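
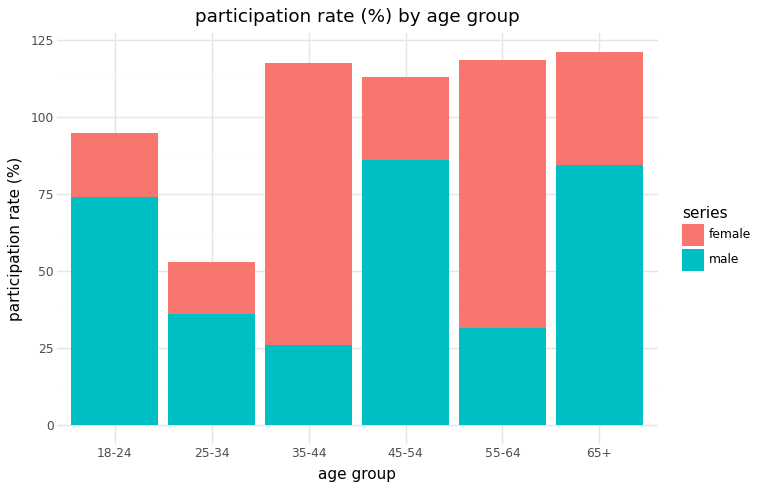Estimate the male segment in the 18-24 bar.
≈ 80

male top ≈ 80, bottom ≈ 0; segment ≈ 80.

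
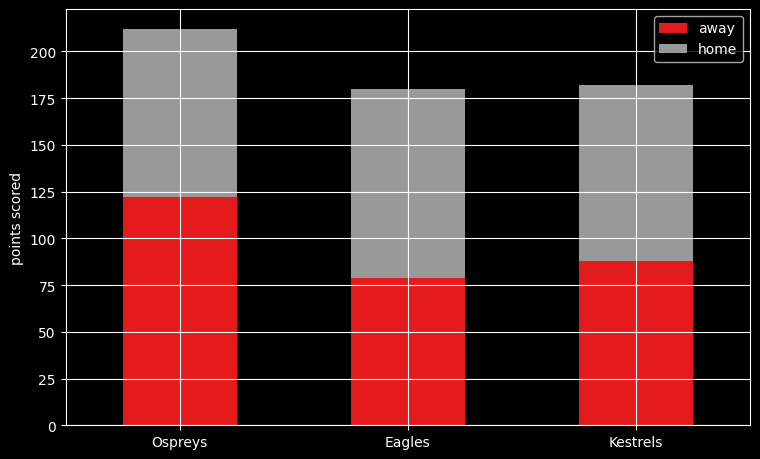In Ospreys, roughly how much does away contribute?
≈ 120

away top ≈ 120, bottom ≈ 0; segment ≈ 120.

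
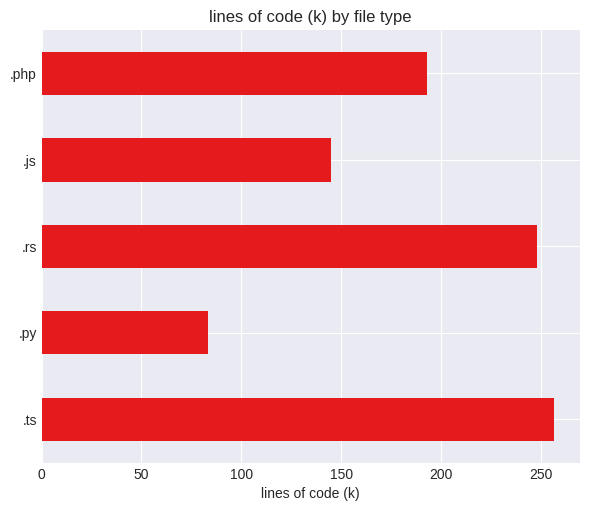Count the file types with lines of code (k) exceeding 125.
Above 125: .ts, .rs, .js, .php.

4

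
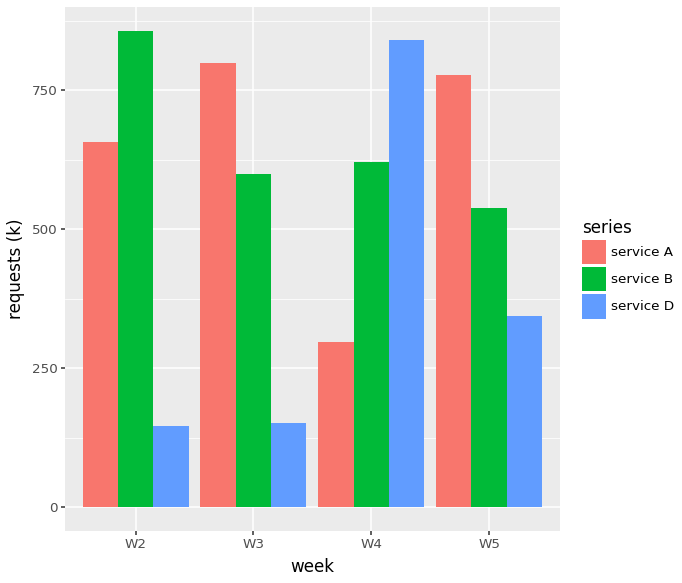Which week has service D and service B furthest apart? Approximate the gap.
W2: service D ≈ 100, service B ≈ 900 → gap ≈ 800. Next-largest (W3) is only ≈ 400.

W2, ≈ 800 k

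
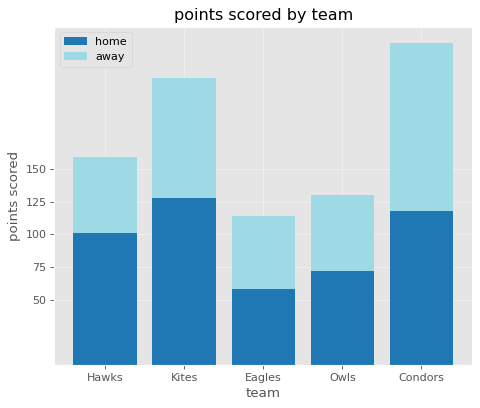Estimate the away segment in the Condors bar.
away top ≈ 250, bottom ≈ 125; segment ≈ 125.

≈ 125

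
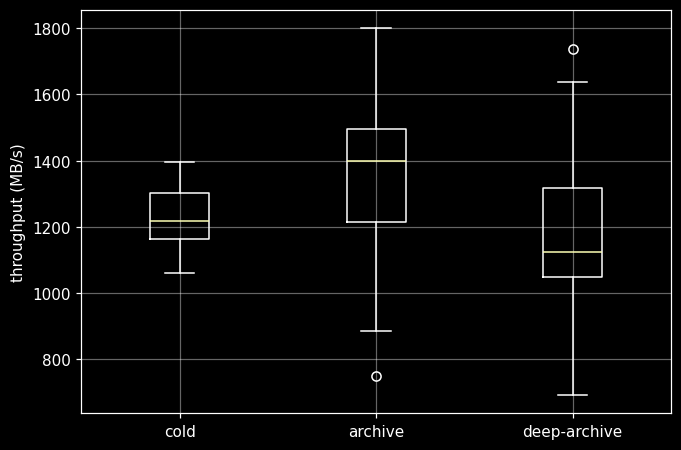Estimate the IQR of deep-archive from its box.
≈ 280

Q3 ≈ 1320, Q1 ≈ 1040; IQR ≈ 280.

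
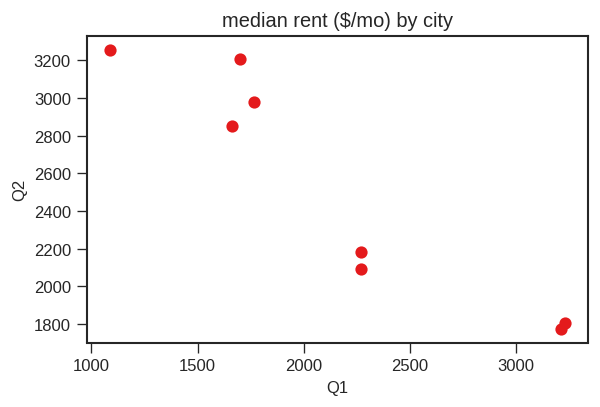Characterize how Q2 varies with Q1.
Points are negatively correlated; strong (|r| ≈ 0.9).

negative, strong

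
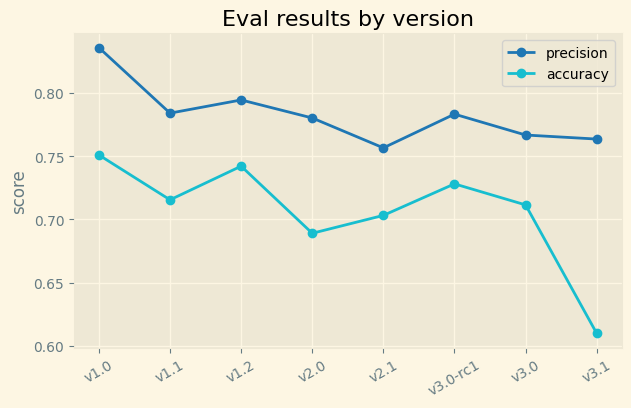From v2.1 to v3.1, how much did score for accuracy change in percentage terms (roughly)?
≈ -14.3%

v2.1 ≈ 0.70, v3.1 ≈ 0.60; (0.60 − 0.70) / 0.70 ≈ -14.3%.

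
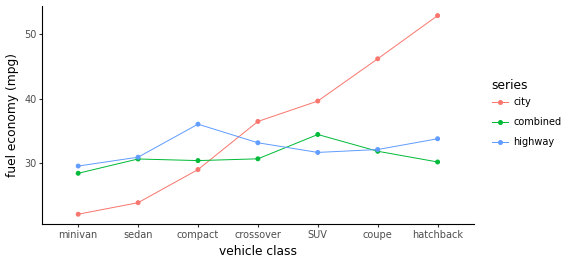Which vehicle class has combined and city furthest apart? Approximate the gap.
hatchback, ≈ 25 mpg

hatchback: combined ≈ 30, city ≈ 55 → gap ≈ 25. Next-largest (coupe) is only ≈ 15.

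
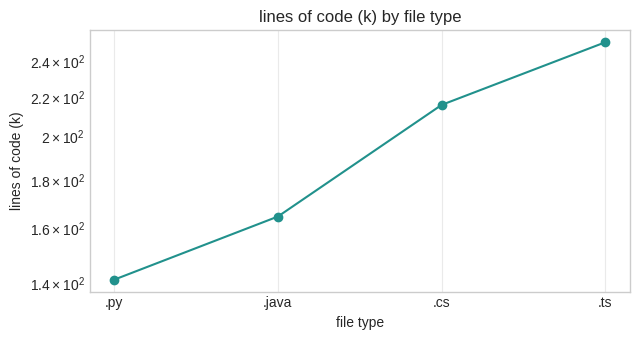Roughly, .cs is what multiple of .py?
.cs ≈ 220, .py ≈ 140; 220/140 ≈ 1.57.

≈ 1.57×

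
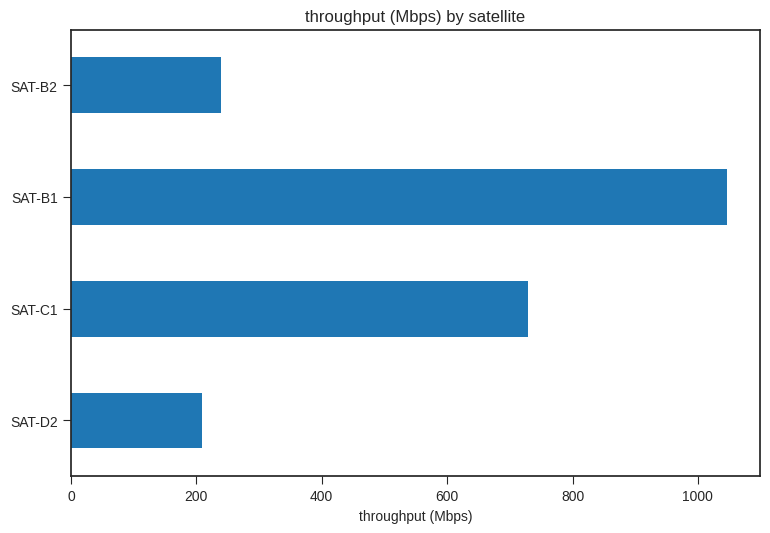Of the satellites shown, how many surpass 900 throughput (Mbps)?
Above 900: SAT-B1.

1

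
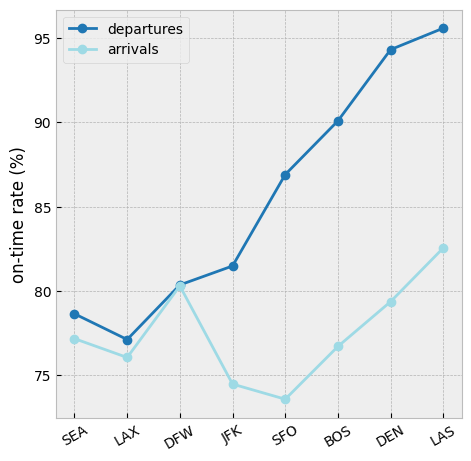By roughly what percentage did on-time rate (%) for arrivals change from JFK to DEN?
≈ +8.1%

JFK ≈ 74, DEN ≈ 80; (80 − 74) / 74 ≈ +8.1%.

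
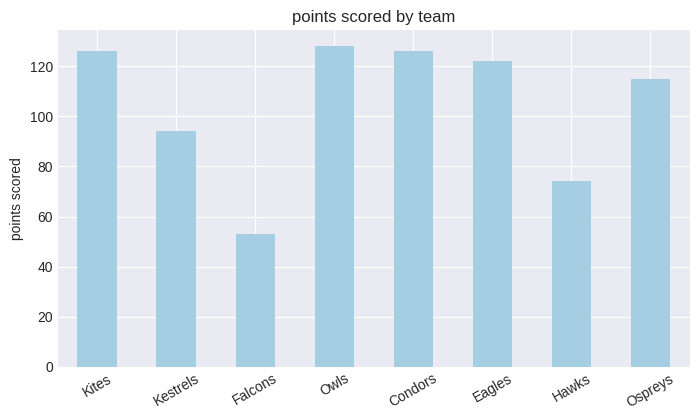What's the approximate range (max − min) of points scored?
≈ 60

Max Owls ≈ 120, min Falcons ≈ 60; range ≈ 60.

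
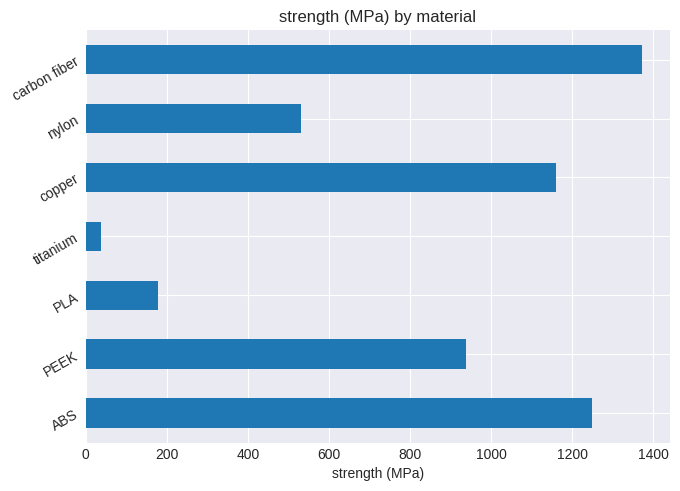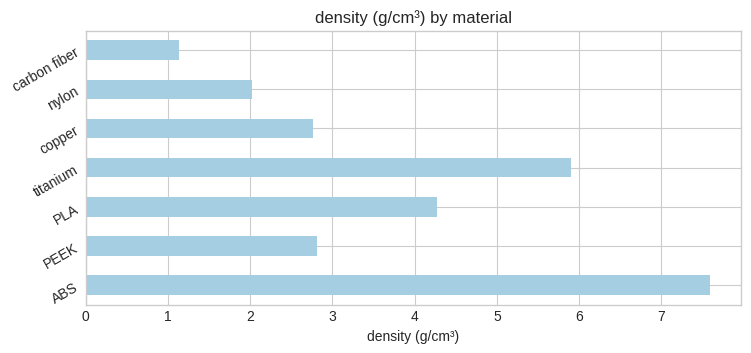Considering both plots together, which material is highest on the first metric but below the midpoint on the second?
Chart 2 median density (g/cm³) ≈ 3; below-median materials: copper, nylon, carbon fiber. Among those, carbon fiber has the highest strength (MPa) (≈ 1400).

carbon fiber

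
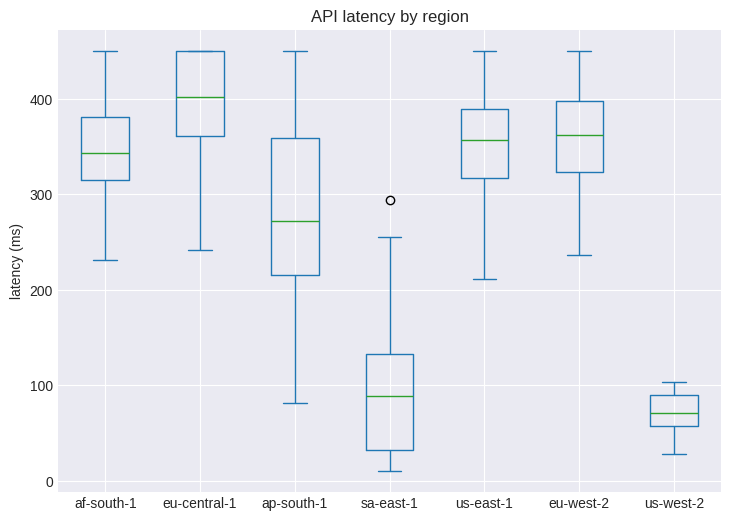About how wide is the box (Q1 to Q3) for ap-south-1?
≈ 150

Q3 ≈ 350, Q1 ≈ 200; IQR ≈ 150.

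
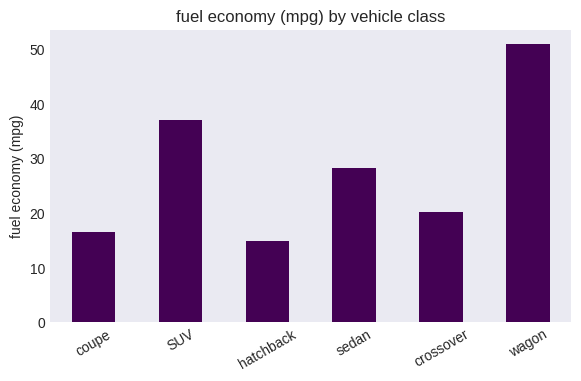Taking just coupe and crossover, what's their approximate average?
≈ 18

(15 + 20) / 2 ≈ 18.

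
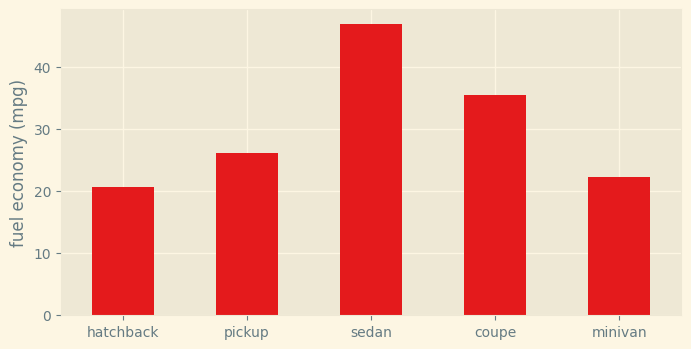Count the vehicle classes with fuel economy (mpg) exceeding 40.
1

Above 40: sedan.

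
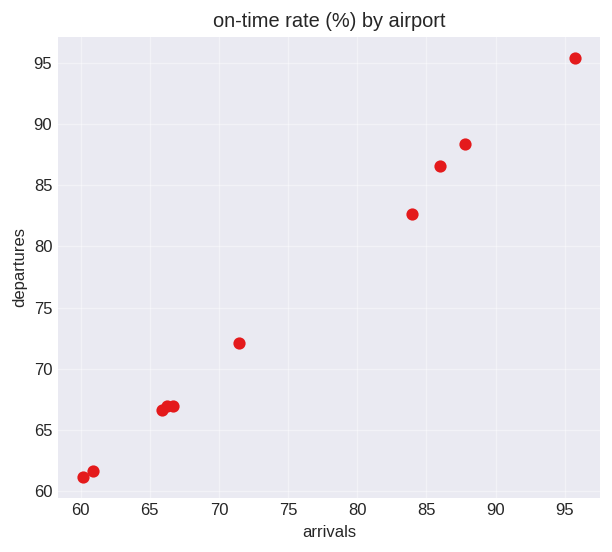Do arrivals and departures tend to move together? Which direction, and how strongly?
positive, strong

Points are positively correlated; strong (|r| ≈ 1.0).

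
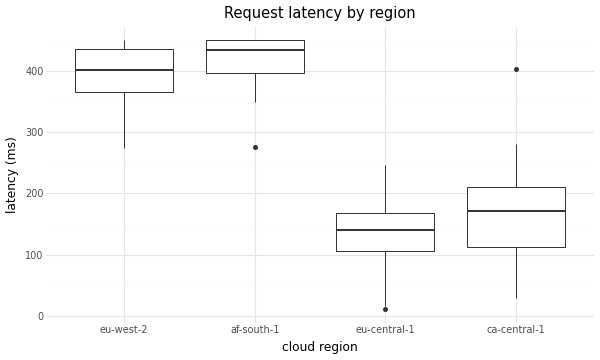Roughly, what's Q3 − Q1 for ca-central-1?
Q3 ≈ 200, Q1 ≈ 100; IQR ≈ 100.

≈ 100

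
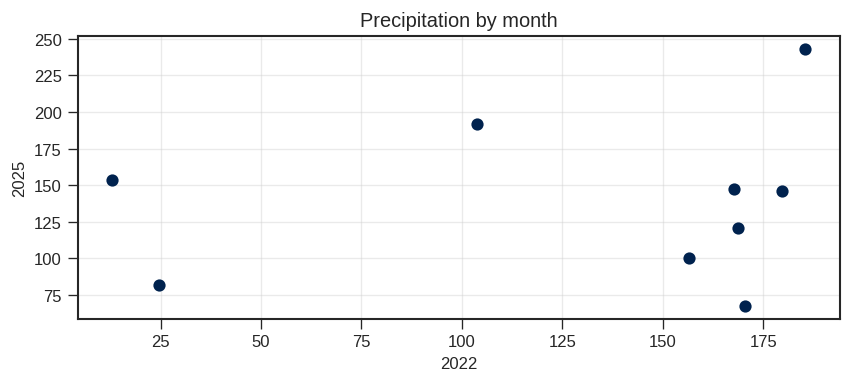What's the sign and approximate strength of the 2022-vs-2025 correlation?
Points are roughly uncorrelated; weak (|r| ≈ 0.2).

no clear correlation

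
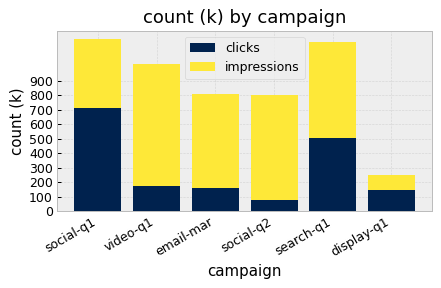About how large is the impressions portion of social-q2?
≈ 700

impressions top ≈ 800, bottom ≈ 100; segment ≈ 700.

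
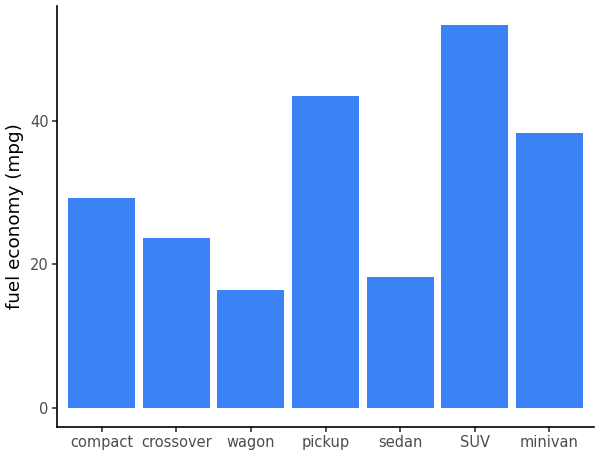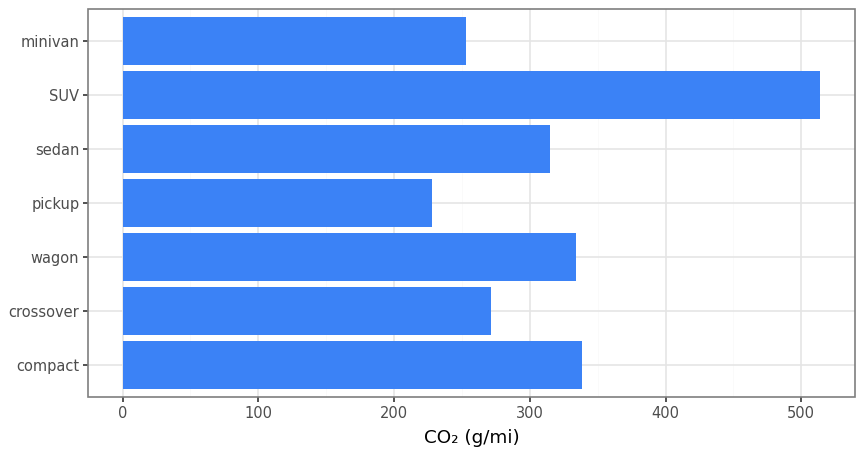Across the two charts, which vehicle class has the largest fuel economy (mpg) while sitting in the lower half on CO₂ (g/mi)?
pickup

Chart 2 median CO₂ (g/mi) ≈ 300; below-median vehicle classes: crossover, pickup, minivan. Among those, pickup has the highest fuel economy (mpg) (≈ 45).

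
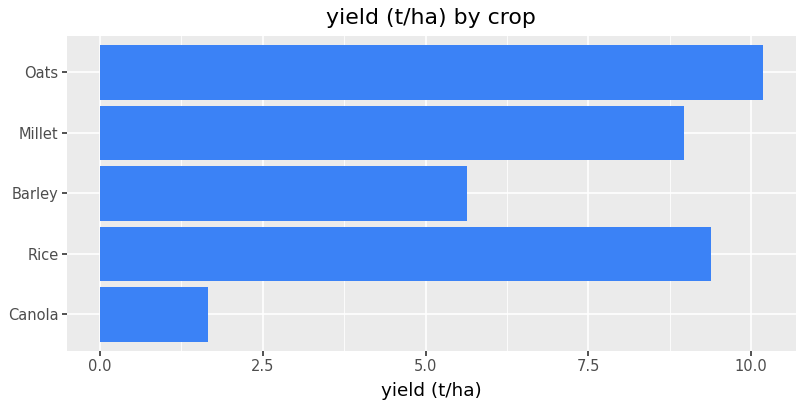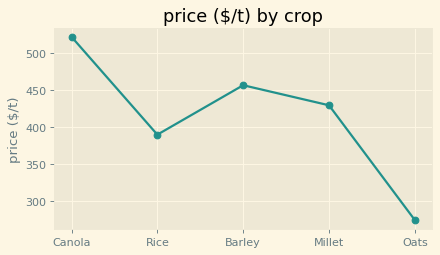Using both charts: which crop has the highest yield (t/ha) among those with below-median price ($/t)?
Oats

Chart 2 median price ($/t) ≈ 450; below-median crops: Rice, Oats. Among those, Oats has the highest yield (t/ha) (≈ 10).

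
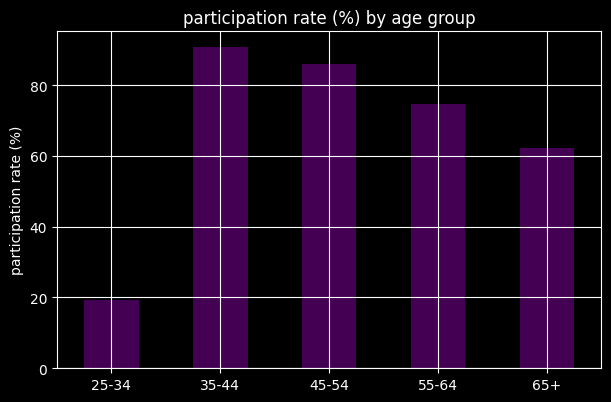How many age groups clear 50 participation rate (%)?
Above 50: 35-44, 45-54, 55-64, 65+.

4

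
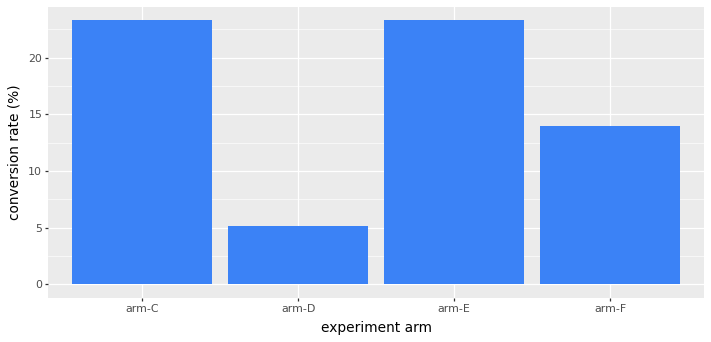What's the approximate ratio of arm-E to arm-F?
arm-E ≈ 24, arm-F ≈ 14; 24/14 ≈ 1.71.

≈ 1.71×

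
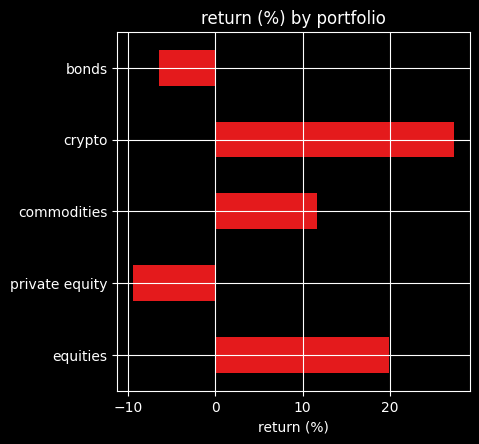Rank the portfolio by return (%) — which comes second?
equities

Top 3: crypto ≈ 25, equities ≈ 20, commodities ≈ 10.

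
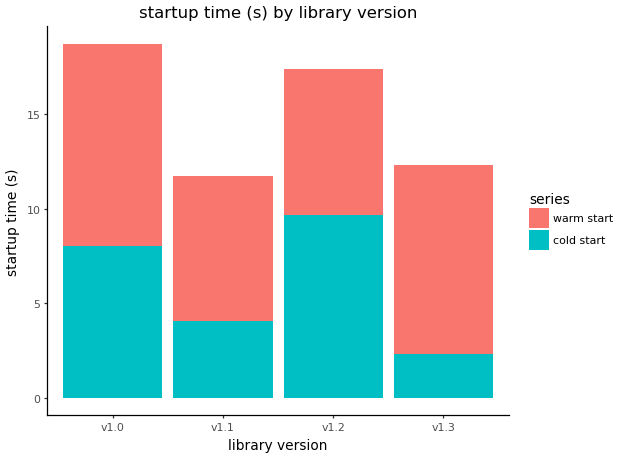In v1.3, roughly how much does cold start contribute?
≈ 2

cold start top ≈ 2, bottom ≈ 0; segment ≈ 2.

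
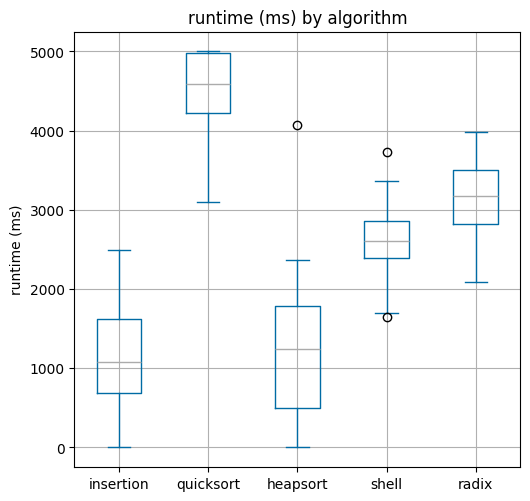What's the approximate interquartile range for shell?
Q3 ≈ 3000, Q1 ≈ 2500; IQR ≈ 500.

≈ 500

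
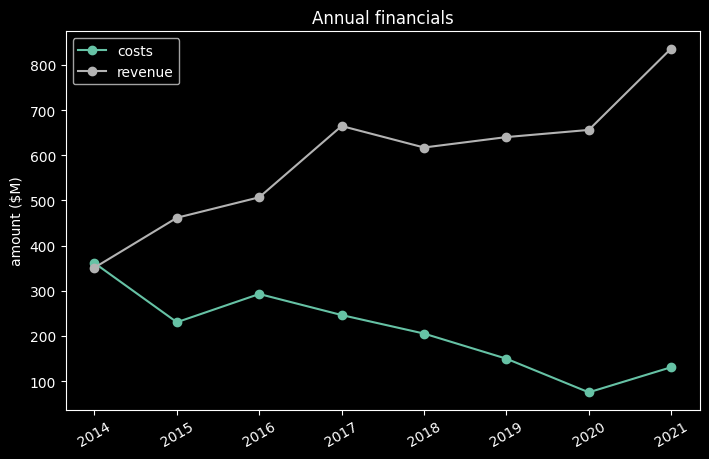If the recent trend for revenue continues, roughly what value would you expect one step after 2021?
Last three: 600, 700, 800 → slope ≈ 100/step → next ≈ 900.

≈ 900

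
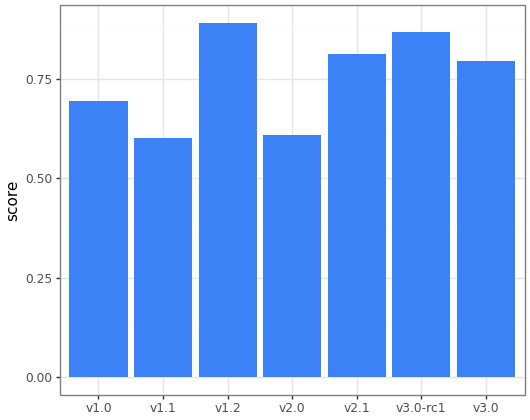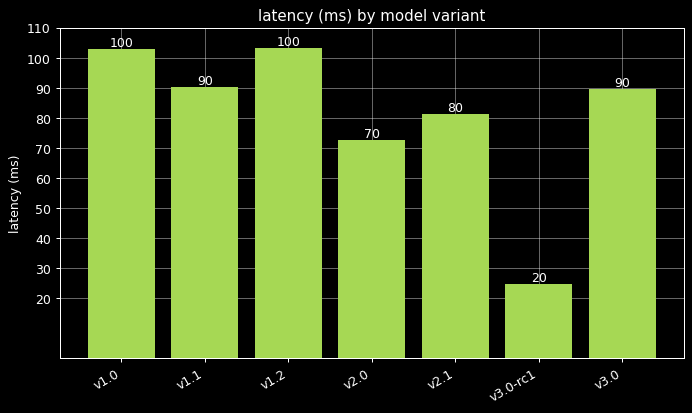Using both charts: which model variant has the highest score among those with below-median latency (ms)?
v3.0-rc1

Chart 2 median latency (ms) ≈ 90; below-median model variants: v2.0, v2.1, v3.0-rc1. Among those, v3.0-rc1 has the highest score (≈ 0.9).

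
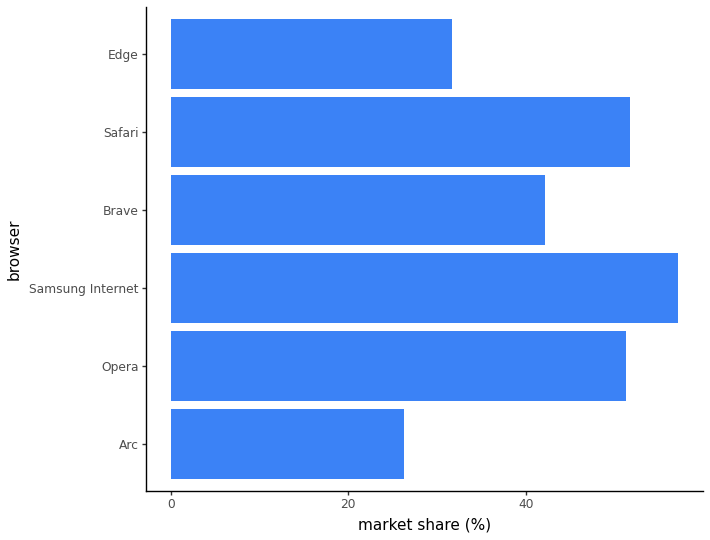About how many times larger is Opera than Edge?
≈ 1.67×

Opera ≈ 50, Edge ≈ 30; 50/30 ≈ 1.67.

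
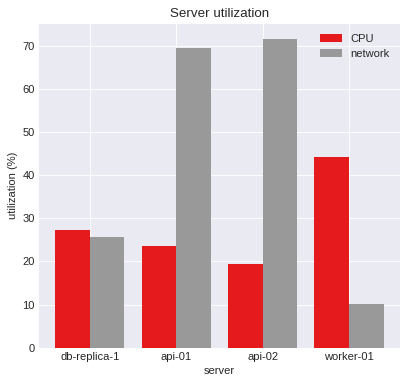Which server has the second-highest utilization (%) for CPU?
Top 3 for CPU: worker-01 ≈ 40, db-replica-1 ≈ 30, api-01 ≈ 20.

db-replica-1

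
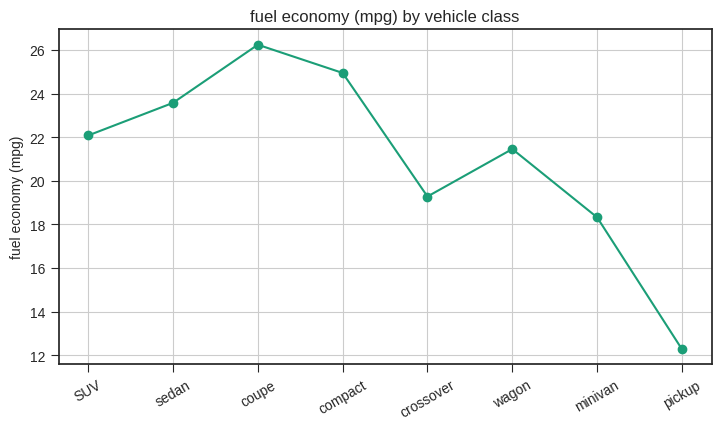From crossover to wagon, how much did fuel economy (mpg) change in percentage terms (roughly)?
≈ +10%

crossover ≈ 20, wagon ≈ 22; (22 − 20) / 20 ≈ +10%.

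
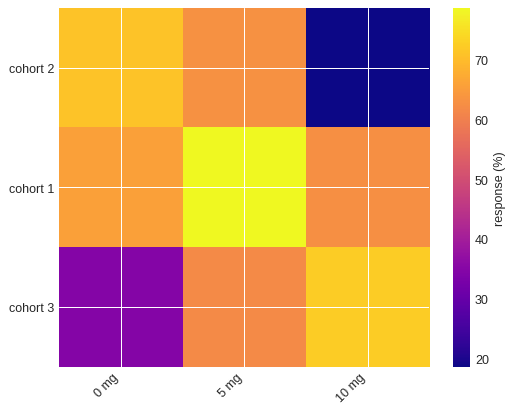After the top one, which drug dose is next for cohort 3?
5 mg

Top 3 for cohort 3: 10 mg ≈ 70, 5 mg ≈ 60, 0 mg ≈ 30.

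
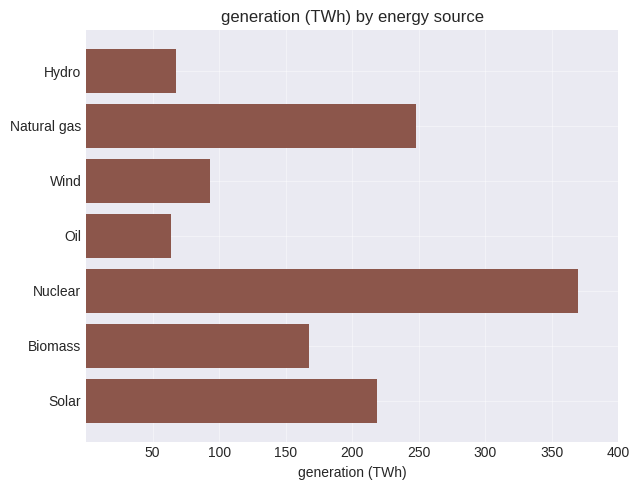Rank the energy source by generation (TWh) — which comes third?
Top 4: Nuclear ≈ 350, Natural gas ≈ 250, Solar ≈ 200, Biomass ≈ 150.

Solar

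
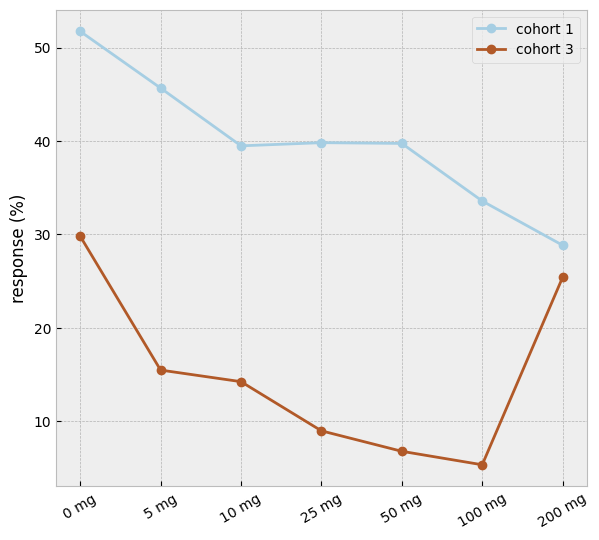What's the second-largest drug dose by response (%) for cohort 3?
200 mg

Top 3 for cohort 3: 0 mg ≈ 30, 200 mg ≈ 25, 5 mg ≈ 15.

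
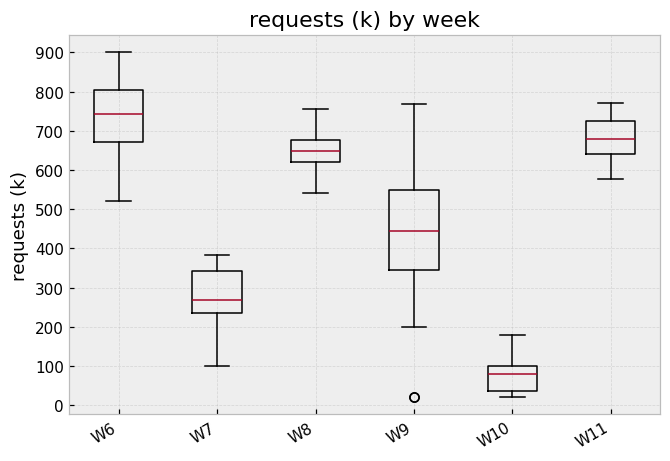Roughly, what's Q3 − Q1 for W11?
Q3 ≈ 700, Q1 ≈ 600; IQR ≈ 100.

≈ 100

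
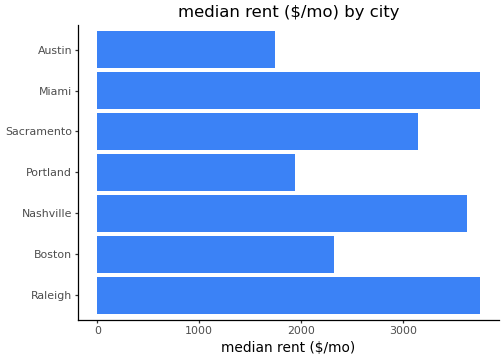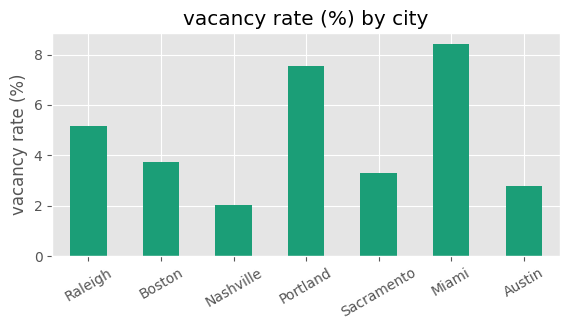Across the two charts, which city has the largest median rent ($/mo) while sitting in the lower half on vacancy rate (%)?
Nashville

Chart 2 median vacancy rate (%) ≈ 4; below-median cities: Nashville, Sacramento, Austin. Among those, Nashville has the highest median rent ($/mo) (≈ 3500).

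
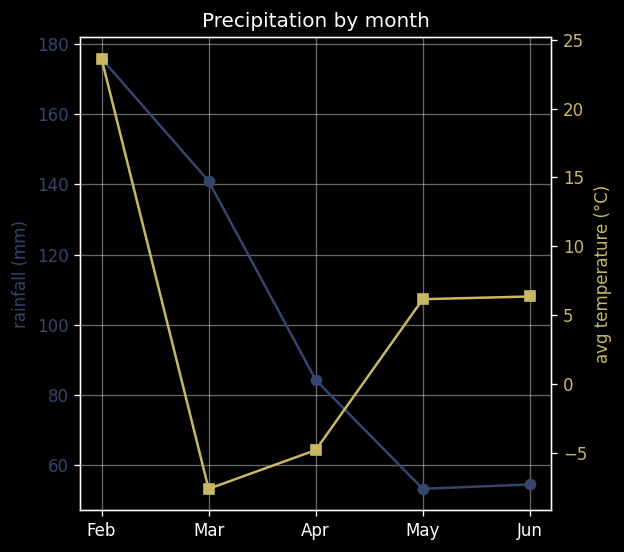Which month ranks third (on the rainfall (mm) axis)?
Apr

Top 4 (on the rainfall (mm) axis): Feb ≈ 180, Mar ≈ 140, Apr ≈ 80, Jun ≈ 60.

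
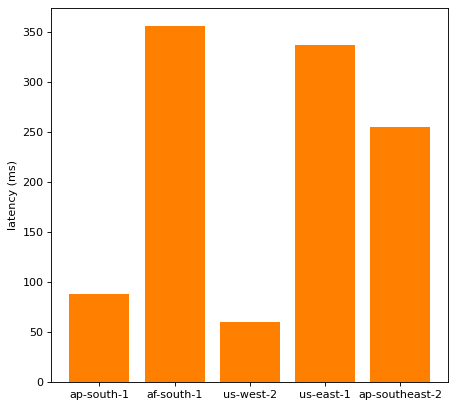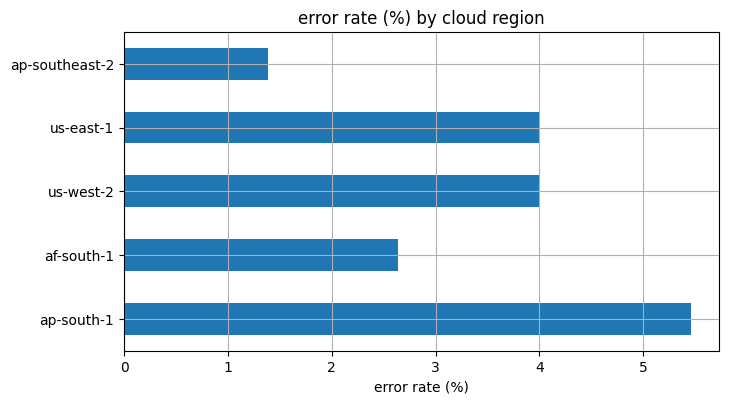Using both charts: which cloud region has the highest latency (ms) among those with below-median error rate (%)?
Chart 2 median error rate (%) ≈ 4; below-median cloud regions: af-south-1, ap-southeast-2. Among those, af-south-1 has the highest latency (ms) (≈ 350).

af-south-1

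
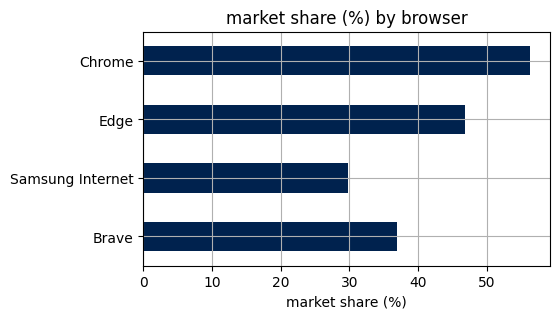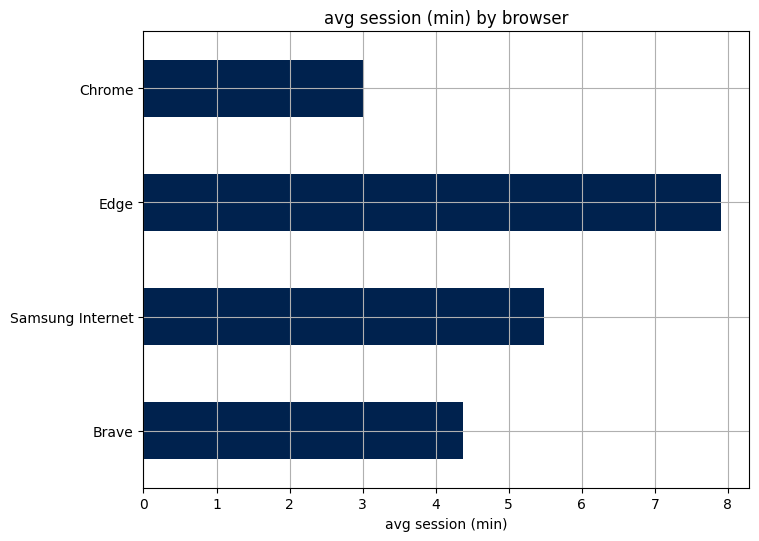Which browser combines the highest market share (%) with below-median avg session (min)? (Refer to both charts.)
Chart 2 median avg session (min) ≈ 5; below-median browsers: Brave, Chrome. Among those, Chrome has the highest market share (%) (≈ 60).

Chrome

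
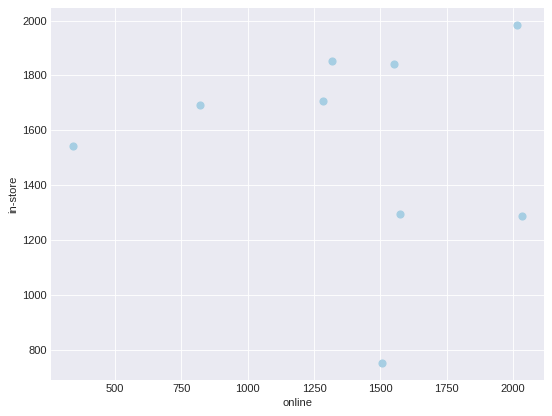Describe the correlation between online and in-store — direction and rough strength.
no clear correlation

Points are roughly uncorrelated; weak (|r| ≈ 0.1).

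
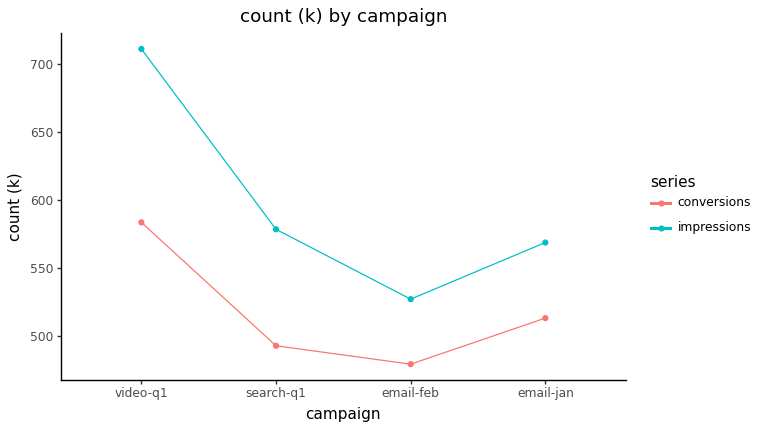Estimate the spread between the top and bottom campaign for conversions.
≈ 100

Max video-q1 ≈ 580, min email-feb ≈ 480; range ≈ 100.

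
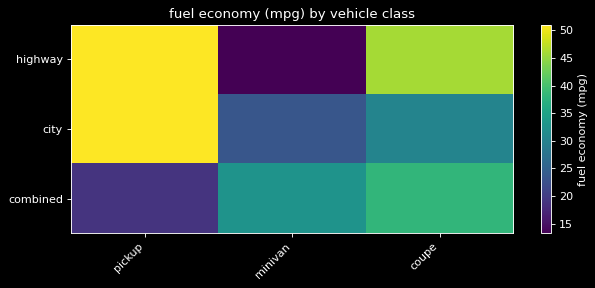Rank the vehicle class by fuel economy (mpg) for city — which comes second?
coupe

Top 3 for city: pickup ≈ 50, coupe ≈ 30, minivan ≈ 25.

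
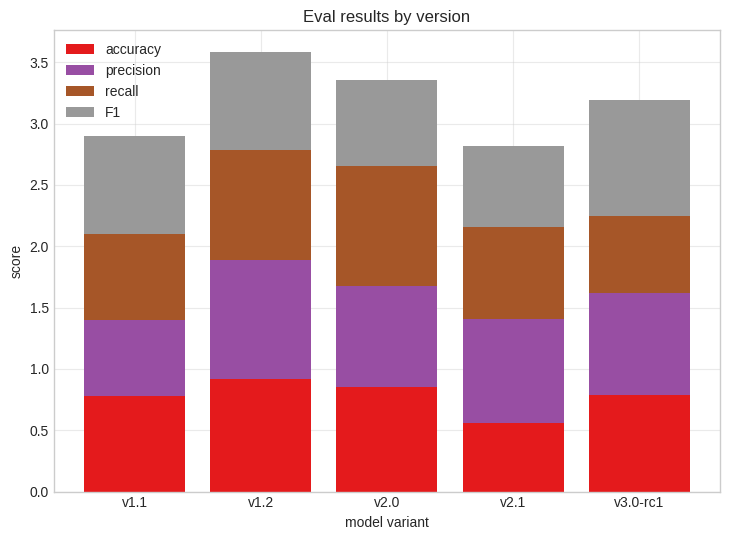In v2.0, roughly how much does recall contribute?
recall top ≈ 2.5, bottom ≈ 1.5; segment ≈ 1.0.

≈ 1.0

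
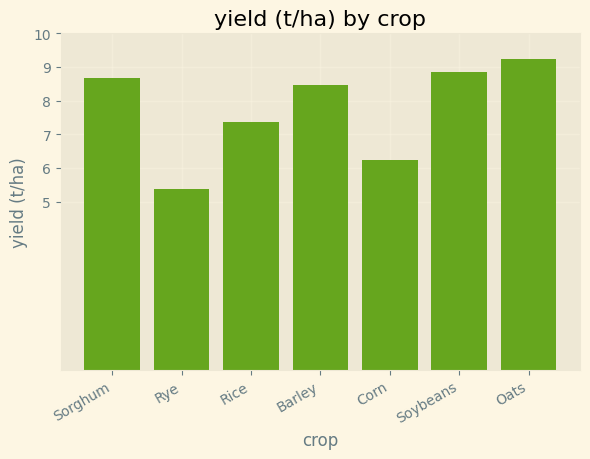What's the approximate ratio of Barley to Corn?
≈ 1.33×

Barley ≈ 8, Corn ≈ 6; 8/6 ≈ 1.33.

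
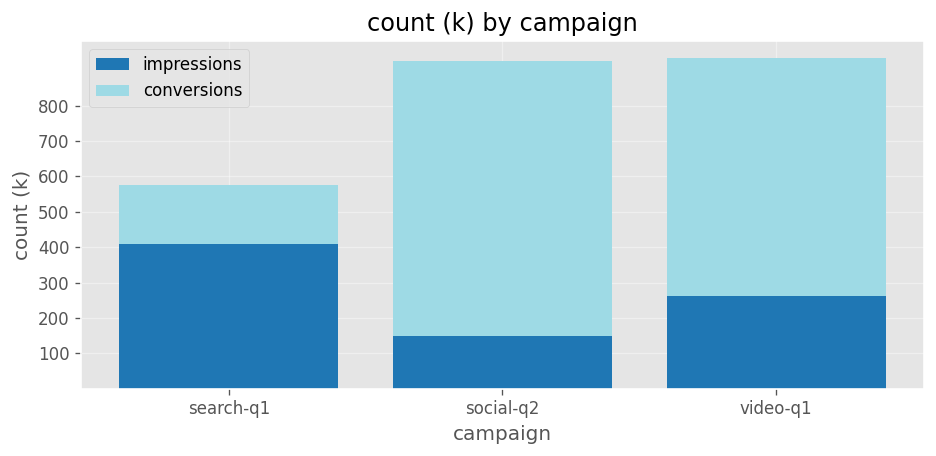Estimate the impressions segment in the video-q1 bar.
≈ 300

impressions top ≈ 300, bottom ≈ 0; segment ≈ 300.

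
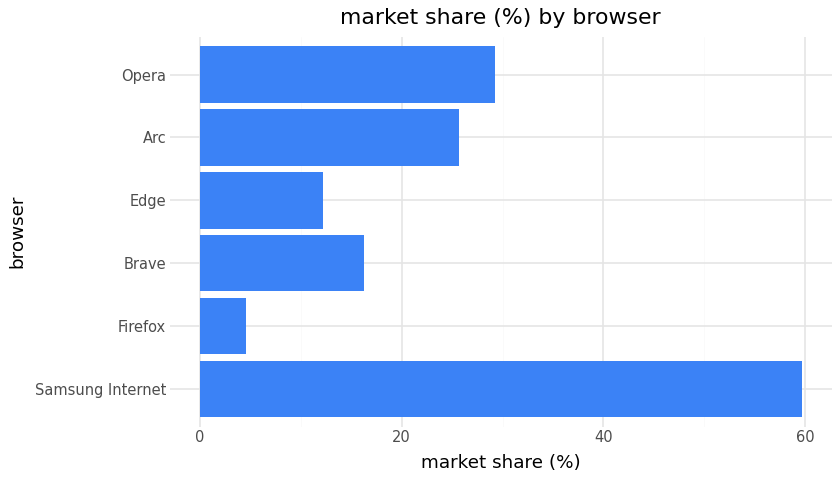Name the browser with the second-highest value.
Top 3: Samsung Internet ≈ 60, Opera ≈ 30, Arc ≈ 25.

Opera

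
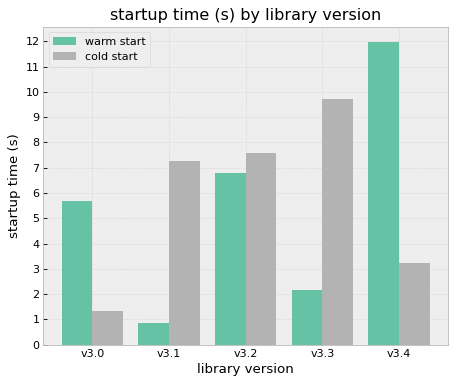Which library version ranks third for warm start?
Top 4 for warm start: v3.4 ≈ 12, v3.2 ≈ 7, v3.0 ≈ 6, v3.3 ≈ 2.

v3.0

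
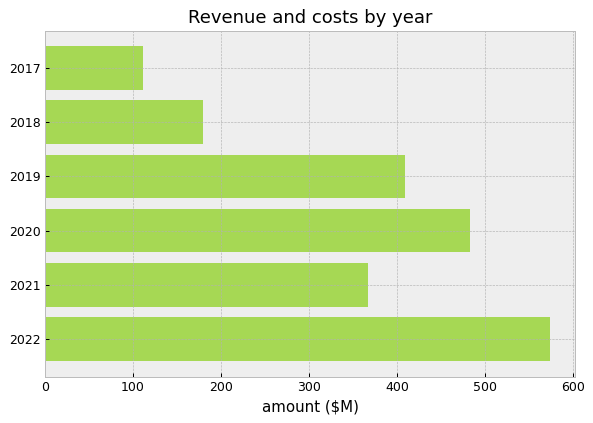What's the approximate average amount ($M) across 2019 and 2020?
(400 + 500) / 2 ≈ 450.

≈ 450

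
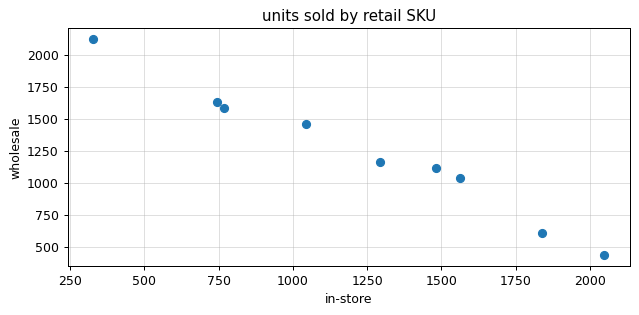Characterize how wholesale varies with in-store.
Points are negatively correlated; strong (|r| ≈ 1.0).

negative, strong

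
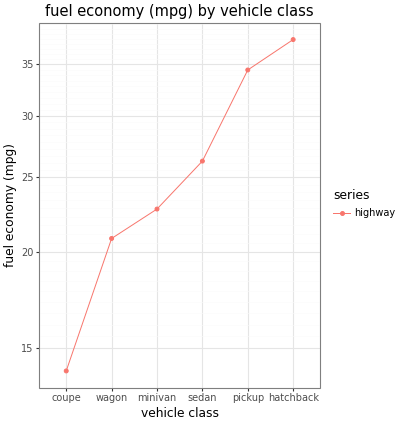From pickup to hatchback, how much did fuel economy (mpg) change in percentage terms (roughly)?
pickup ≈ 34, hatchback ≈ 38; (38 − 34) / 34 ≈ +11.8%.

≈ +11.8%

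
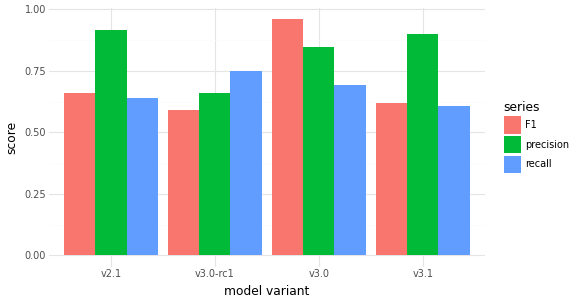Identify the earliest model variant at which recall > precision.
v2.1: recall ≈ 0.6 vs precision ≈ 0.9 (not yet); v3.0-rc1: recall ≈ 0.8 vs precision ≈ 0.7 (first crossover).

v3.0-rc1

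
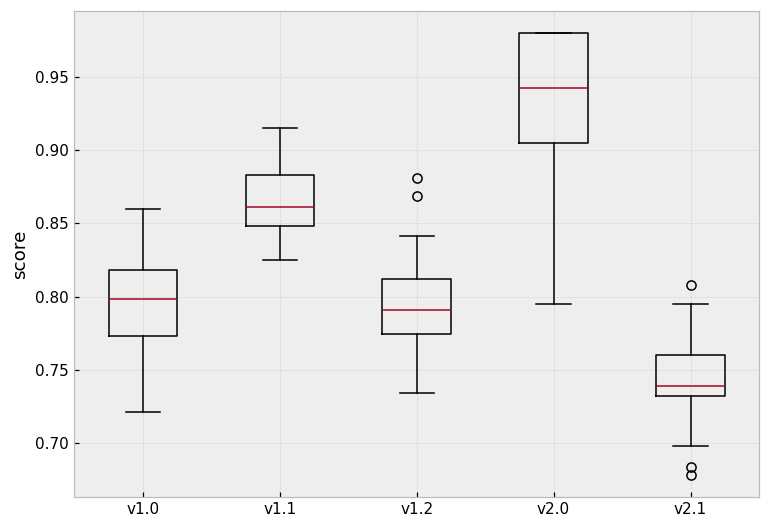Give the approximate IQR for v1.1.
≈ 0.04

Q3 ≈ 0.88, Q1 ≈ 0.84; IQR ≈ 0.04.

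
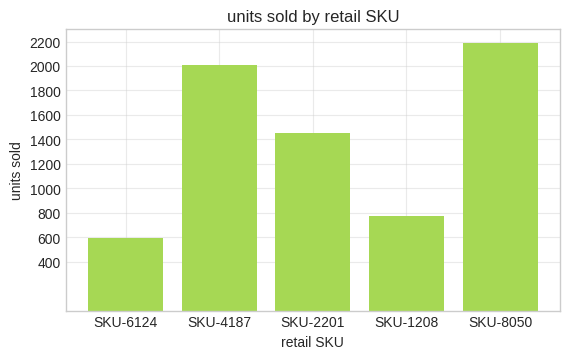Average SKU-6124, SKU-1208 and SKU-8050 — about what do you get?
(600 + 800 + 2200) / 3 ≈ 1200.

≈ 1200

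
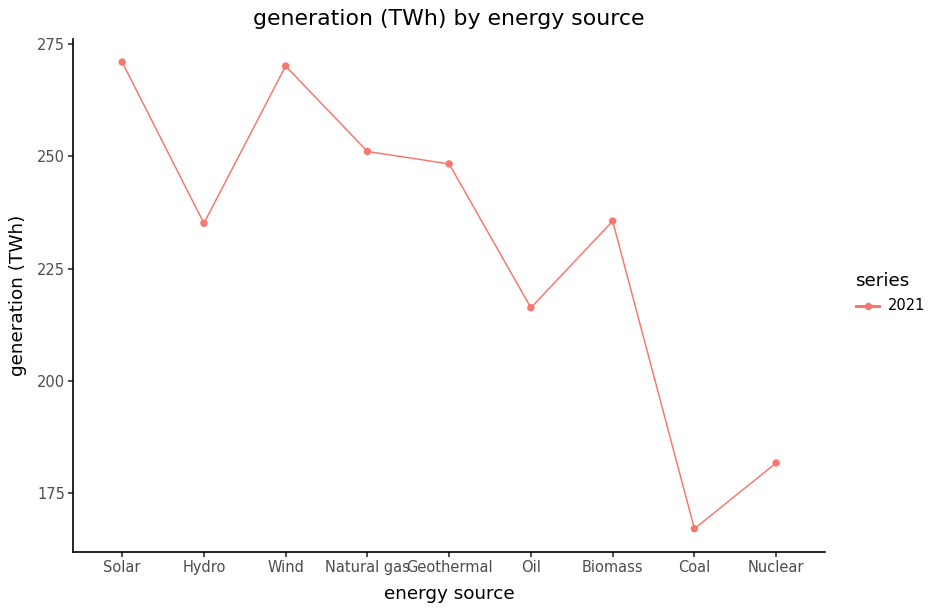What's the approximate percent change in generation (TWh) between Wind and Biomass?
≈ -11.1%

Wind ≈ 270, Biomass ≈ 240; (240 − 270) / 270 ≈ -11.1%.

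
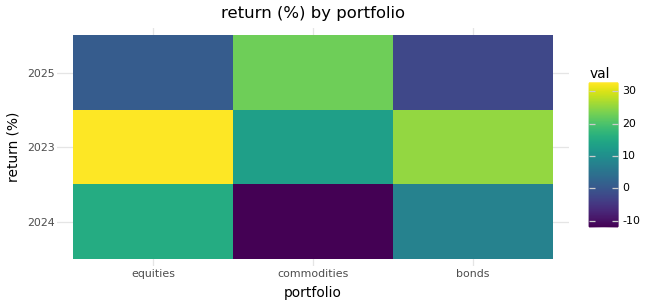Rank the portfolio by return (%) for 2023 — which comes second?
Top 3 for 2023: equities ≈ 35, bonds ≈ 25, commodities ≈ 15.

bonds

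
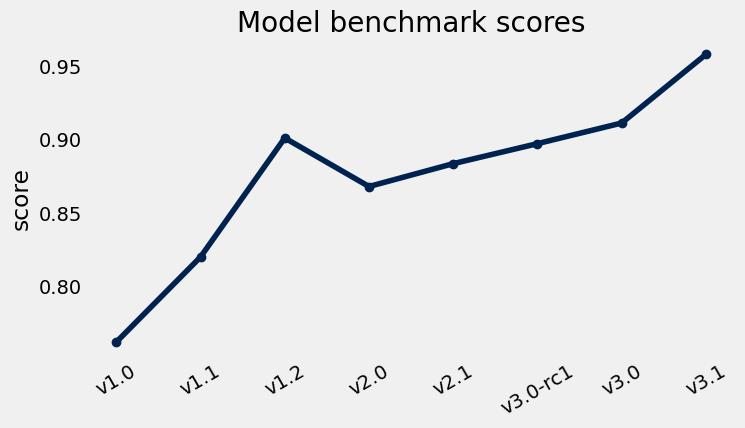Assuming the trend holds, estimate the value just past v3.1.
Last three: 0.90, 0.92, 0.96 → slope ≈ 0.03/step → next ≈ 0.99.

≈ 0.99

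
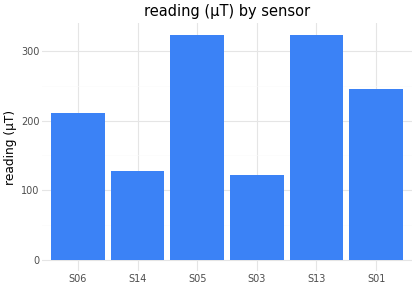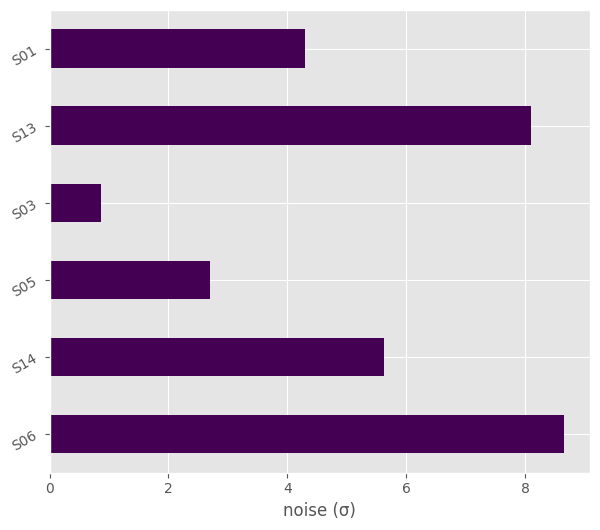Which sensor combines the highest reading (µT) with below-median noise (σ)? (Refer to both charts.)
S05

Chart 2 median noise (σ) ≈ 5; below-median sensors: S05, S03, S01. Among those, S05 has the highest reading (µT) (≈ 300).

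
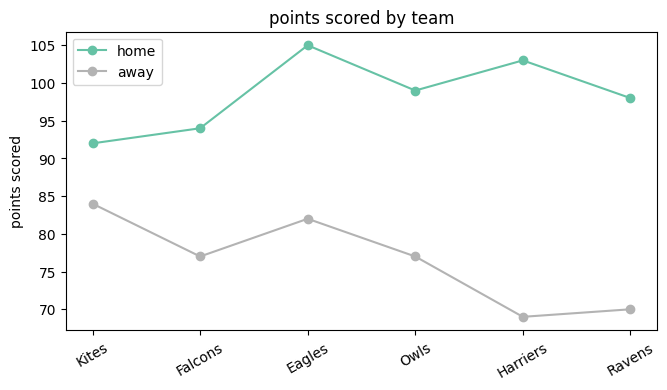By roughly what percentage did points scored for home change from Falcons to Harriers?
≈ +10.5%

Falcons ≈ 95, Harriers ≈ 105; (105 − 95) / 95 ≈ +10.5%.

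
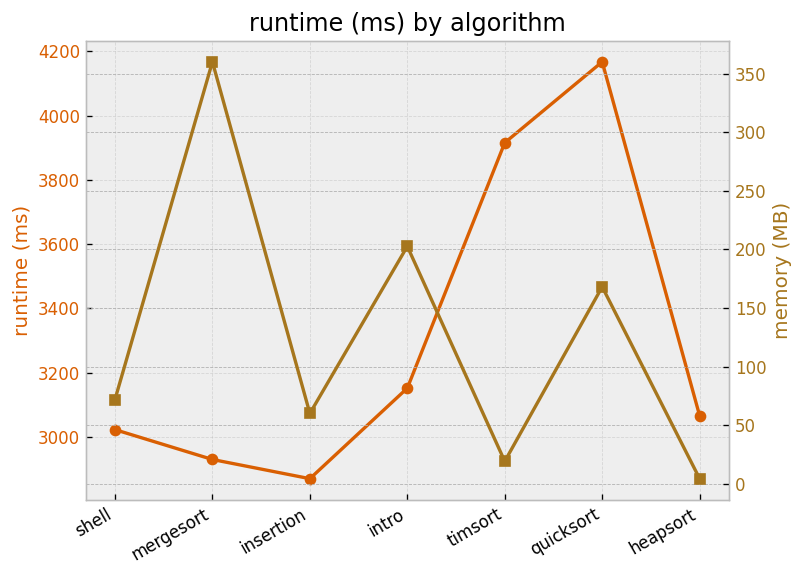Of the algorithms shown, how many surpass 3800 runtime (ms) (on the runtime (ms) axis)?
2

Above 3800: timsort, quicksort.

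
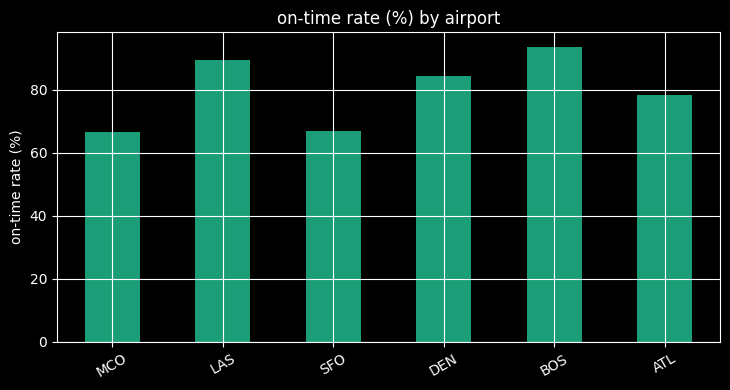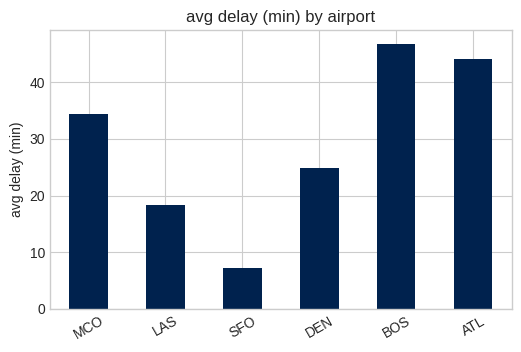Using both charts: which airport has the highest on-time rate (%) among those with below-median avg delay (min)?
LAS

Chart 2 median avg delay (min) ≈ 30; below-median airports: LAS, SFO, DEN. Among those, LAS has the highest on-time rate (%) (≈ 90).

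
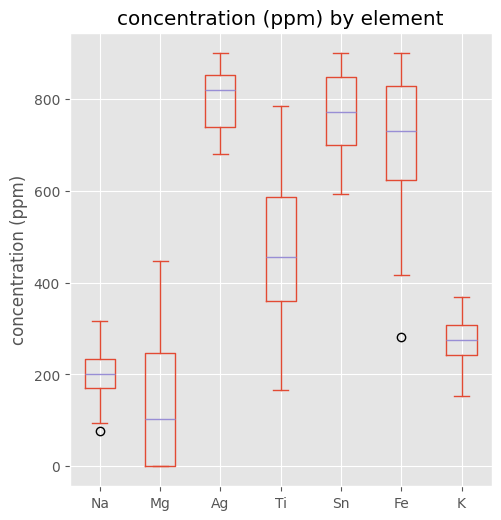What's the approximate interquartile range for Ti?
Q3 ≈ 600, Q1 ≈ 400; IQR ≈ 200.

≈ 200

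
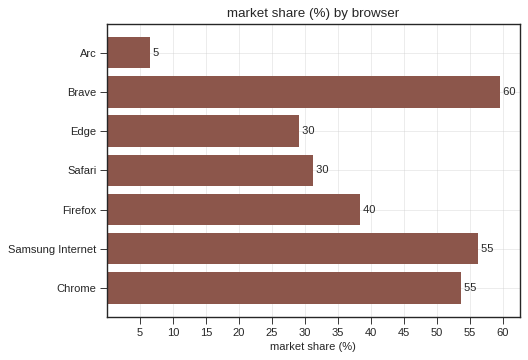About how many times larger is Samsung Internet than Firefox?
≈ 1.38×

Samsung Internet ≈ 55, Firefox ≈ 40; 55/40 ≈ 1.38.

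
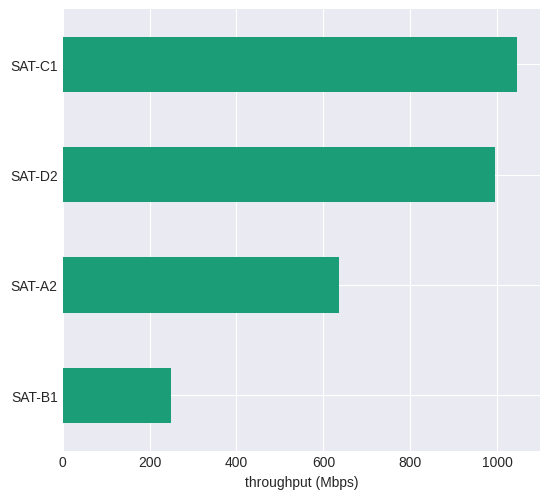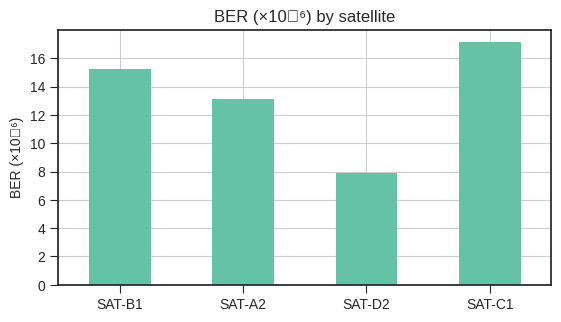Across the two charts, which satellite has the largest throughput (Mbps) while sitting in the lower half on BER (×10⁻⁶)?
SAT-D2

Chart 2 median BER (×10⁻⁶) ≈ 14; below-median satellites: SAT-A2, SAT-D2. Among those, SAT-D2 has the highest throughput (Mbps) (≈ 1000).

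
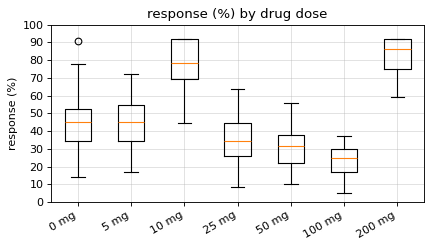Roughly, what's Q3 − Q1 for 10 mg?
Q3 ≈ 90, Q1 ≈ 70; IQR ≈ 20.

≈ 20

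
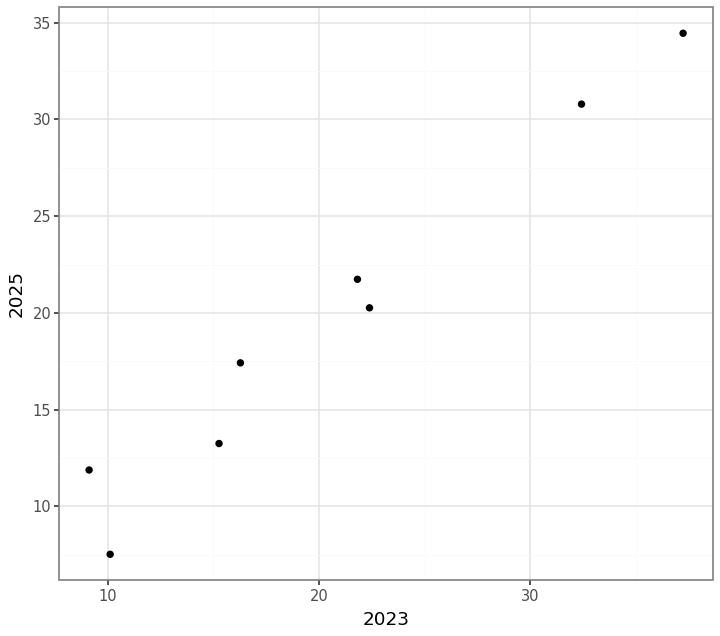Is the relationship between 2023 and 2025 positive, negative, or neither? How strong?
positive, strong

Points are positively correlated; strong (|r| ≈ 1.0).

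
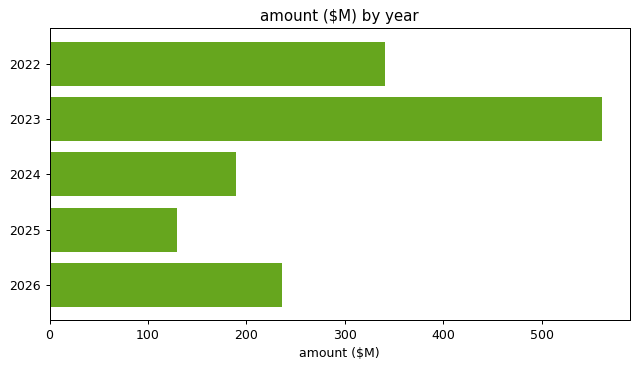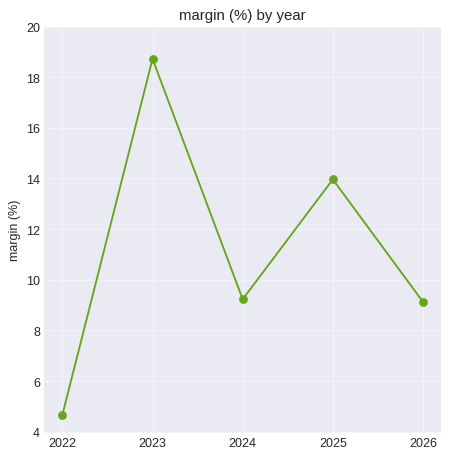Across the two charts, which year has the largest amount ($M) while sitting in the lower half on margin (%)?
2022

Chart 2 median margin (%) ≈ 10; below-median years: 2022, 2026. Among those, 2022 has the highest amount ($M) (≈ 300).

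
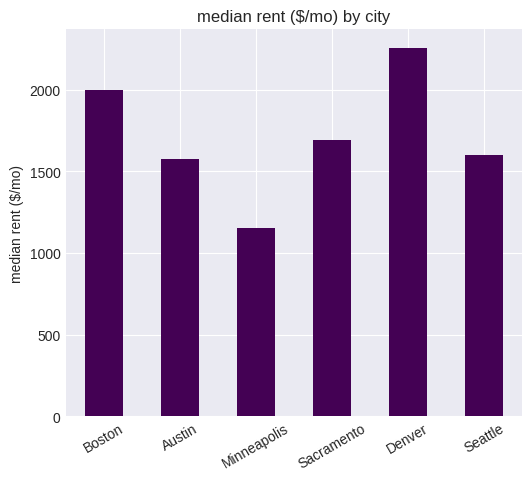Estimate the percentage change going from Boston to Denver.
Boston ≈ 2000, Denver ≈ 2200; (2200 − 2000) / 2000 ≈ +10%.

≈ +10%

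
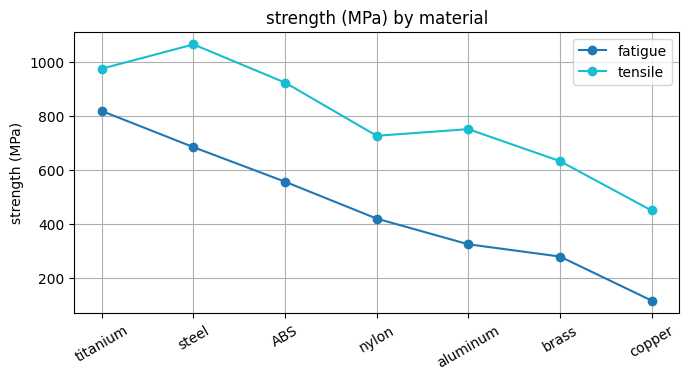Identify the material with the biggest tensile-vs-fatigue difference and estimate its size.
aluminum: tensile ≈ 800, fatigue ≈ 300 → gap ≈ 500. Next-largest (steel) is only ≈ 400.

aluminum, ≈ 500 MPa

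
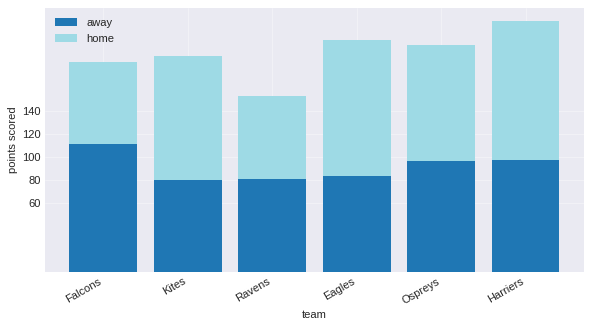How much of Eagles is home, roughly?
≈ 120

home top ≈ 200, bottom ≈ 80; segment ≈ 120.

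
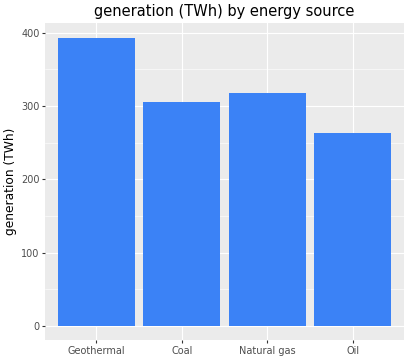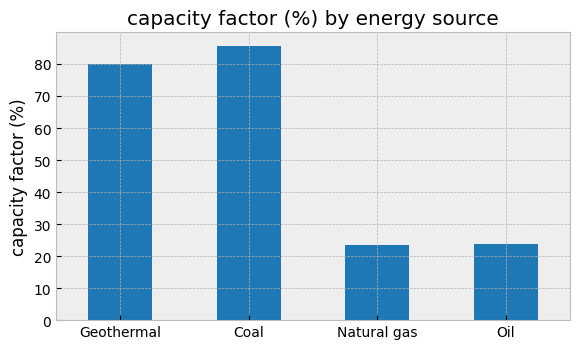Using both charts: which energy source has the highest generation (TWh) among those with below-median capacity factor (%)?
Chart 2 median capacity factor (%) ≈ 50; below-median energy sources: Natural gas, Oil. Among those, Natural gas has the highest generation (TWh) (≈ 300).

Natural gas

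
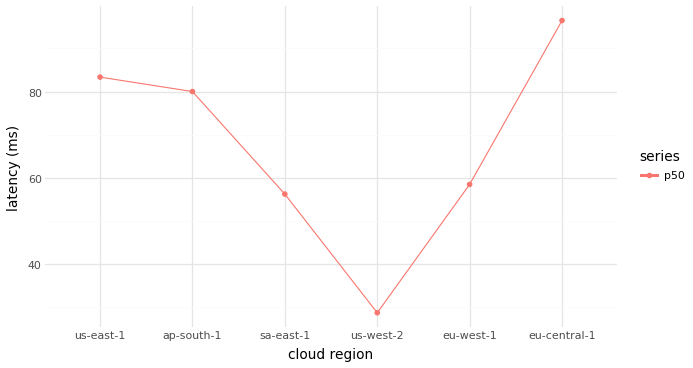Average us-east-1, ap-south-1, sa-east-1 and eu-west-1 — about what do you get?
(80 + 80 + 60 + 60) / 4 ≈ 70.

≈ 70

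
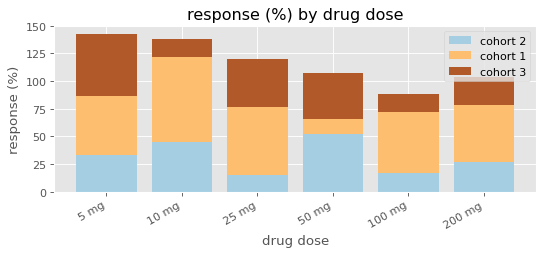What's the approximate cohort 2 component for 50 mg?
cohort 2 top ≈ 60, bottom ≈ 0; segment ≈ 60.

≈ 60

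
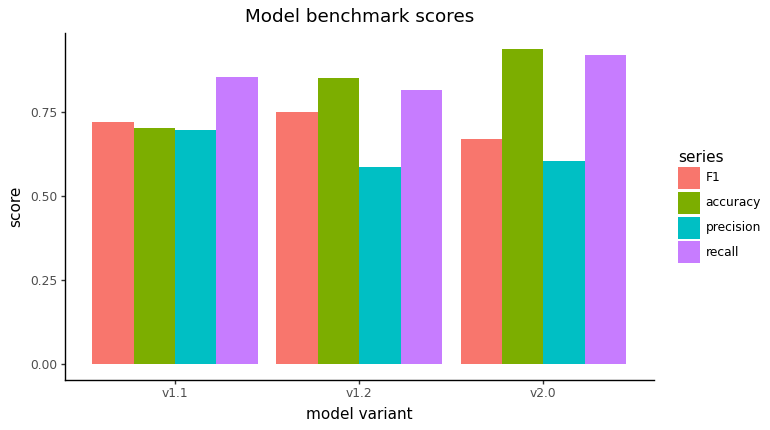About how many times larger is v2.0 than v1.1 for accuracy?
v2.0 ≈ 0.9, v1.1 ≈ 0.7; 0.9/0.7 ≈ 1.29.

≈ 1.29×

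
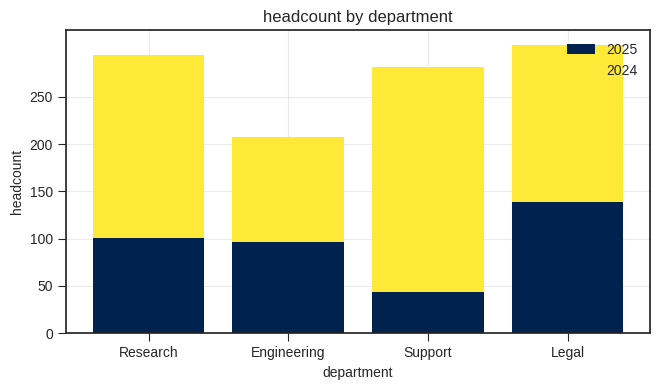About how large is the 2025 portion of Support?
2025 top ≈ 50, bottom ≈ 0; segment ≈ 50.

≈ 50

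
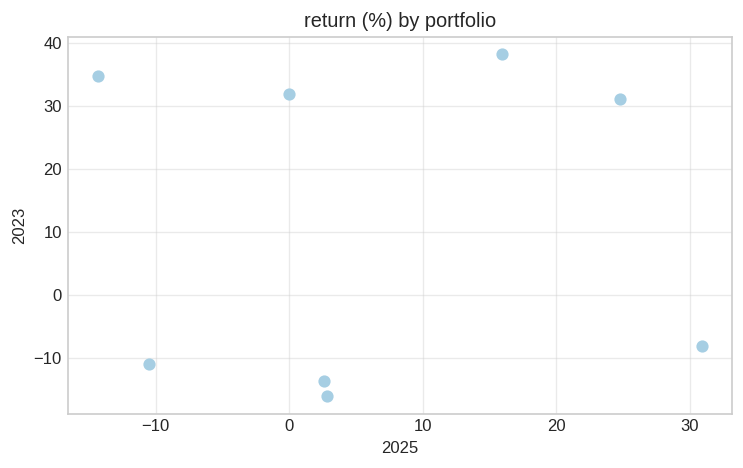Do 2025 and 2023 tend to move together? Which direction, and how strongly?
Points are roughly uncorrelated; weak (|r| ≈ 0.0).

no clear correlation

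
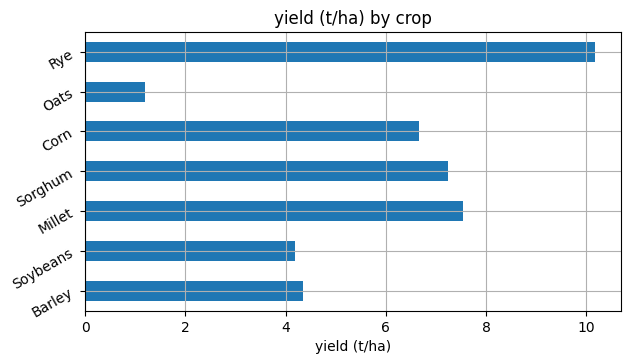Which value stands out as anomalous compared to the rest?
Oats

Oats ≈ 1; the rest sit between ≈ 4 and ≈ 10.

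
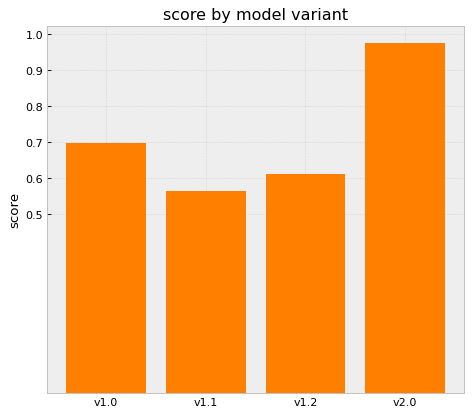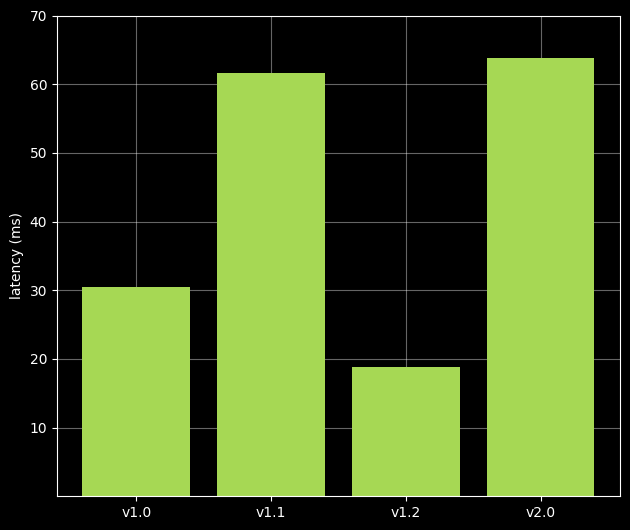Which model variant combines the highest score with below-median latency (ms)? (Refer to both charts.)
Chart 2 median latency (ms) ≈ 50; below-median model variants: v1.0, v1.2. Among those, v1.0 has the highest score (≈ 0.7).

v1.0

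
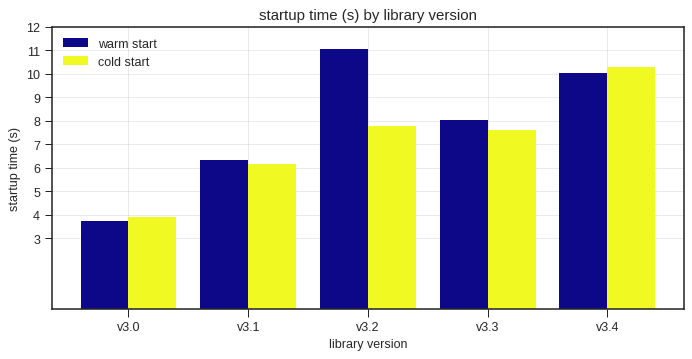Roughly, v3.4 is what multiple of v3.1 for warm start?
v3.4 ≈ 10, v3.1 ≈ 6; 10/6 ≈ 1.67.

≈ 1.67×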